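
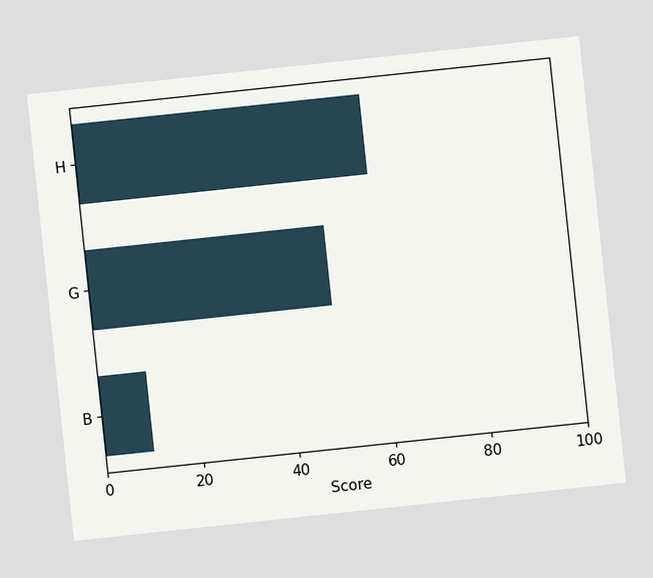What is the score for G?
The chart is tilted about 6° counter-clockwise. Reading along the chart's x-axis, the G bar reaches 50.

50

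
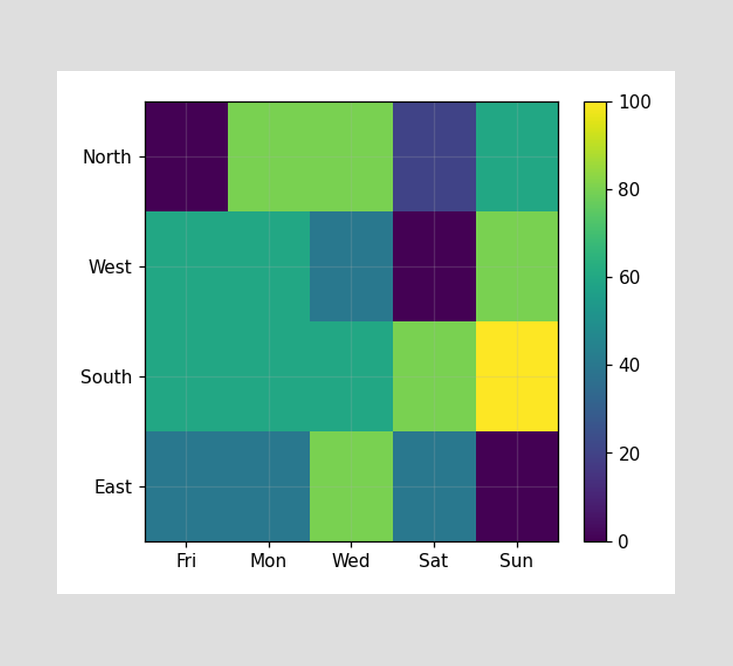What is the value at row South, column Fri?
60

Matching cell (South, Fri) against the colorbar gives 60.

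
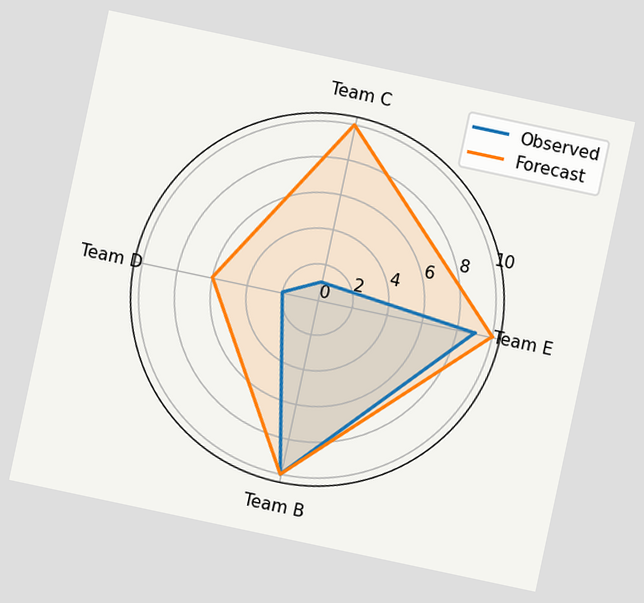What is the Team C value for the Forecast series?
10

The chart is tilted about 12° clockwise. On the Team C axis, Forecast reaches 10.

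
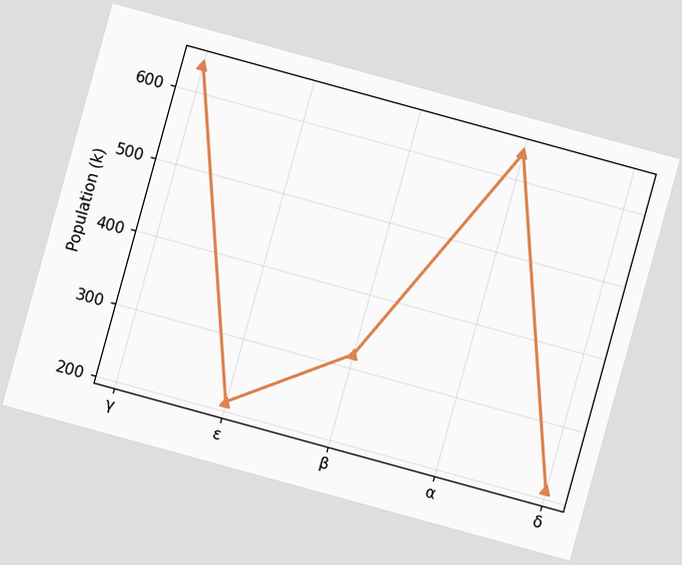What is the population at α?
The chart is tilted about 15° clockwise. At α, the line is at 636k.

636k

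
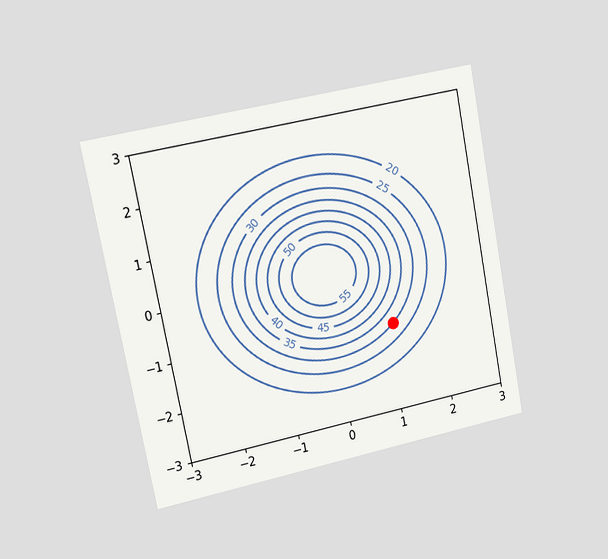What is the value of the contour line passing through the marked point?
The chart is tilted about 11° counter-clockwise and viewed slightly from the left. The marked point sits on the contour labelled 30.

30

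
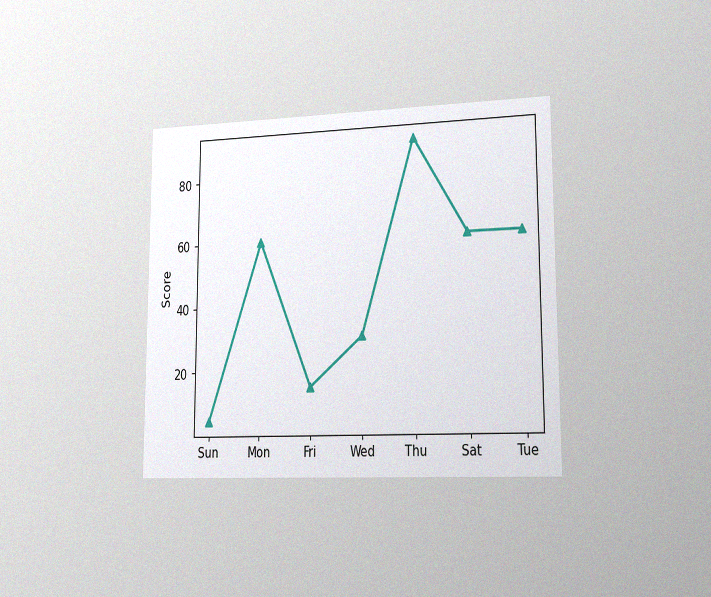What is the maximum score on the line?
90

The chart is viewed slightly from the right, with some photo noise. The highest point is at Thu, and reading across to the y-axis gives 90.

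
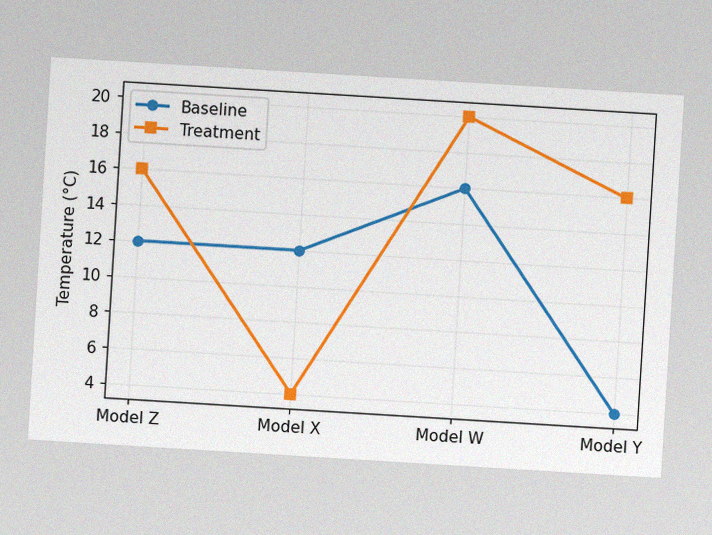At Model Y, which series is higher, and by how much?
Treatment, by 12°C

The chart is tilted about 3° clockwise, with some photo noise. At Model Y, Treatment sits above the other line by 12°C.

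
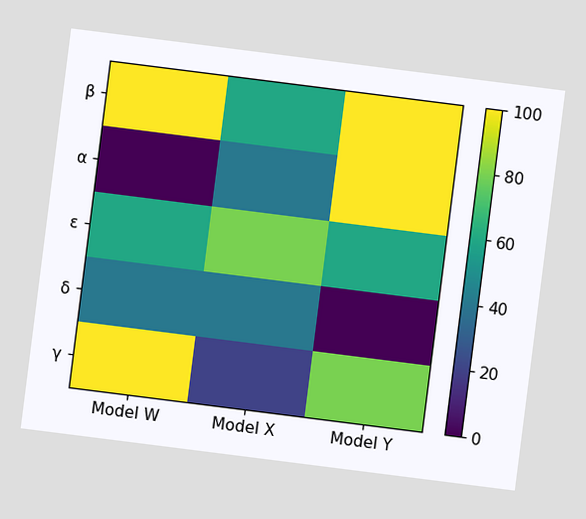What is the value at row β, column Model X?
The chart is tilted about 7° clockwise. Matching cell (β, Model X) against the colorbar gives 60.

60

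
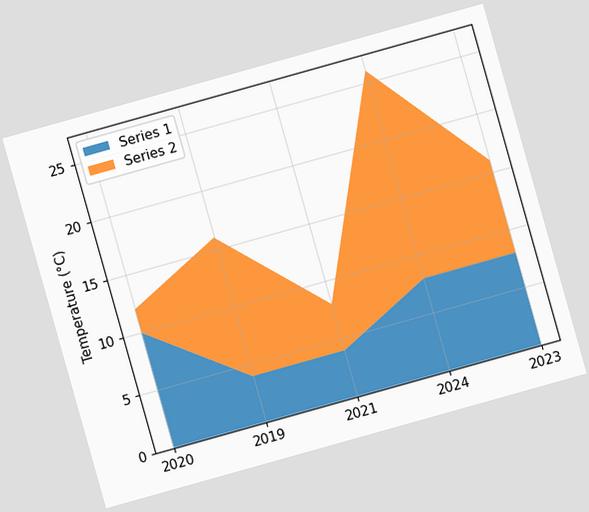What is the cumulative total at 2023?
The chart is tilted about 16° counter-clockwise. The stacked total at 2023 reaches 16°C.

16°C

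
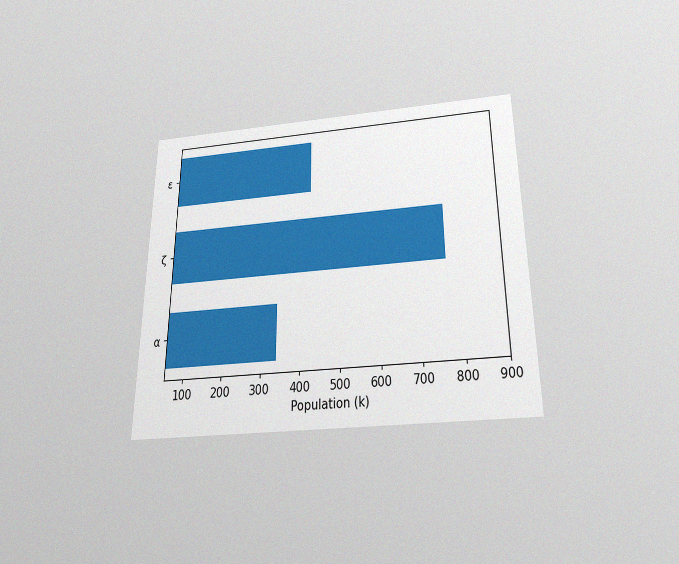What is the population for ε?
The chart is viewed slightly from below, with some photo noise. Reading along the chart's x-axis, the ε bar reaches 425k.

425k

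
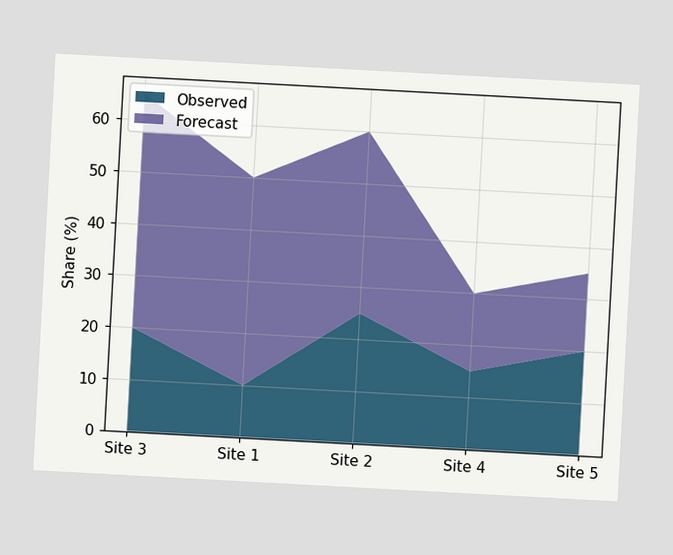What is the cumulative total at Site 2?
The chart is tilted about 3° clockwise. The stacked total at Site 2 reaches 60%.

60%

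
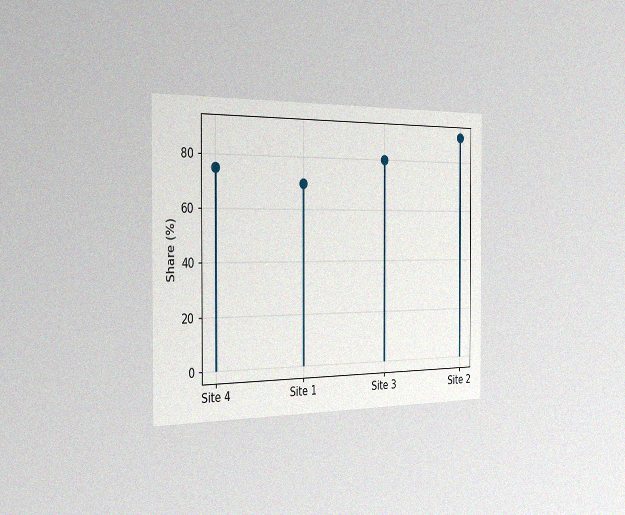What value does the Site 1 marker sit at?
The chart is viewed slightly from the left, with some photo noise. The Site 1 marker sits at 70%.

70%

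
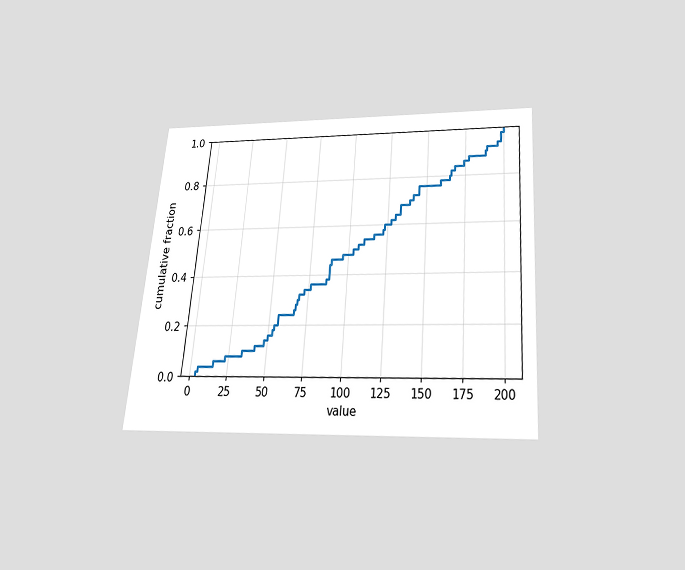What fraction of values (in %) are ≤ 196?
94%

The chart is tilted about 5° clockwise and viewed slightly from below. At x=196 the ECDF step is at 94%.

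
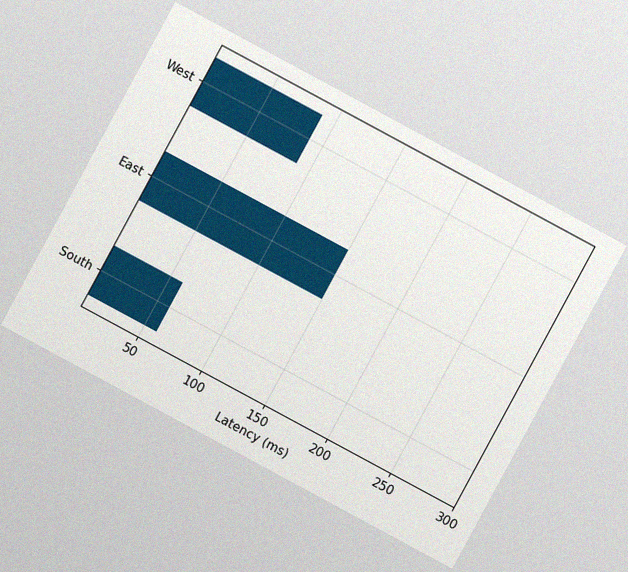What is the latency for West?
90ms

The chart is tilted about 28° clockwise, with some photo noise. Reading along the chart's x-axis, the West bar reaches 90ms.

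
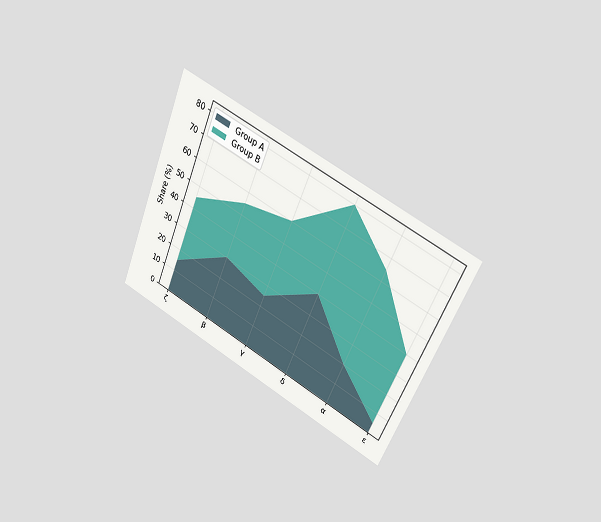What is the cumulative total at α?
65%

The chart is tilted about 23° clockwise and viewed at a slight angle. The stacked total at α reaches 65%.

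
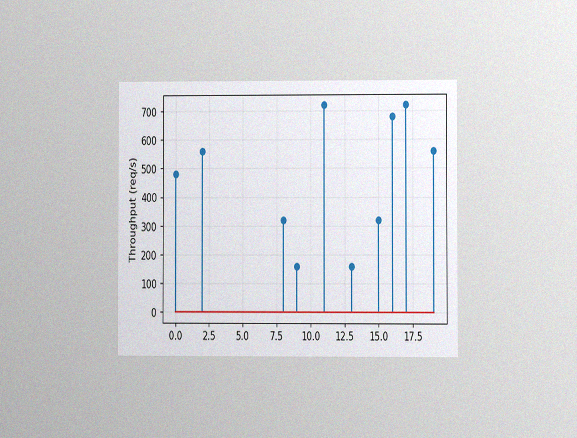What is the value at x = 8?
320req/s

The chart is viewed at a slight angle, with some photo noise. The stem at x=8 reaches 320req/s.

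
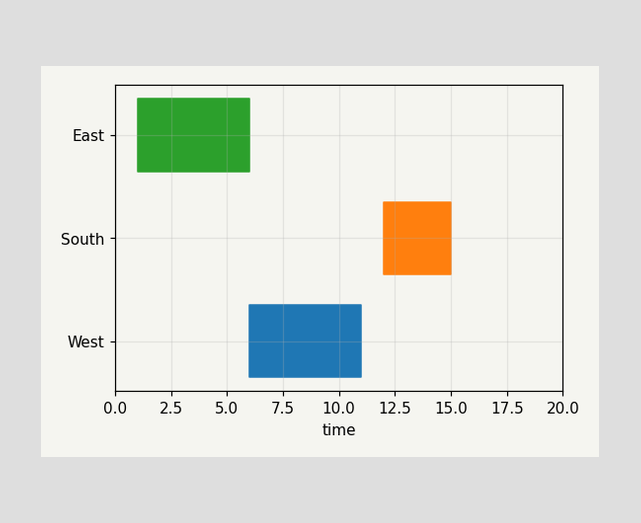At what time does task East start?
1

The East bar begins at t=1.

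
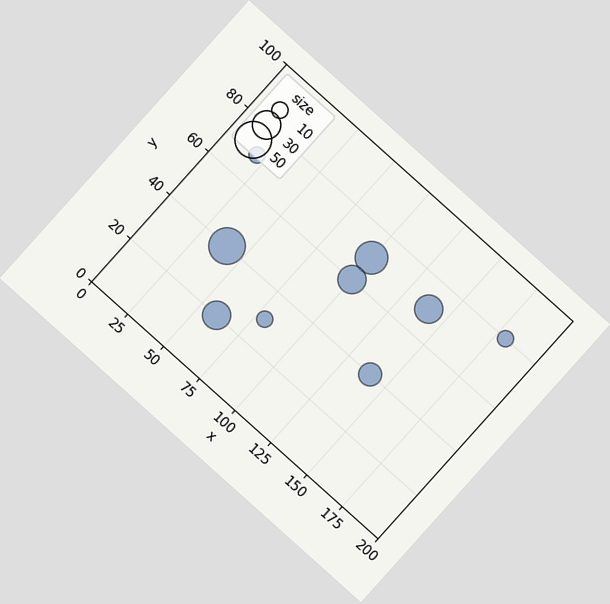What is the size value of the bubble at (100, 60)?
The chart is tilted about 42° clockwise. Matching the bubble at (100, 60) against the size legend gives 30.

30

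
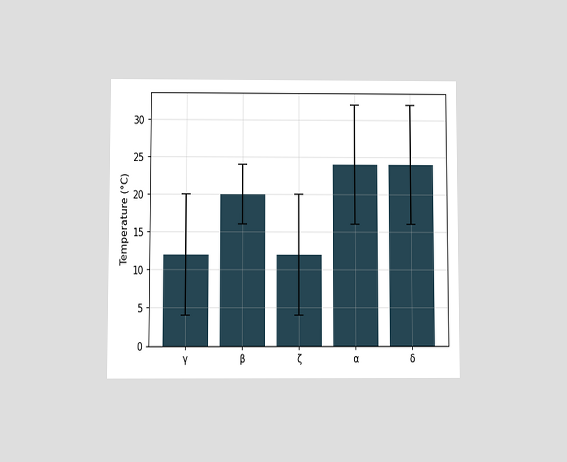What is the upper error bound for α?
The chart is viewed slightly from below. The α bar's upper whisker reaches 32°C.

32°C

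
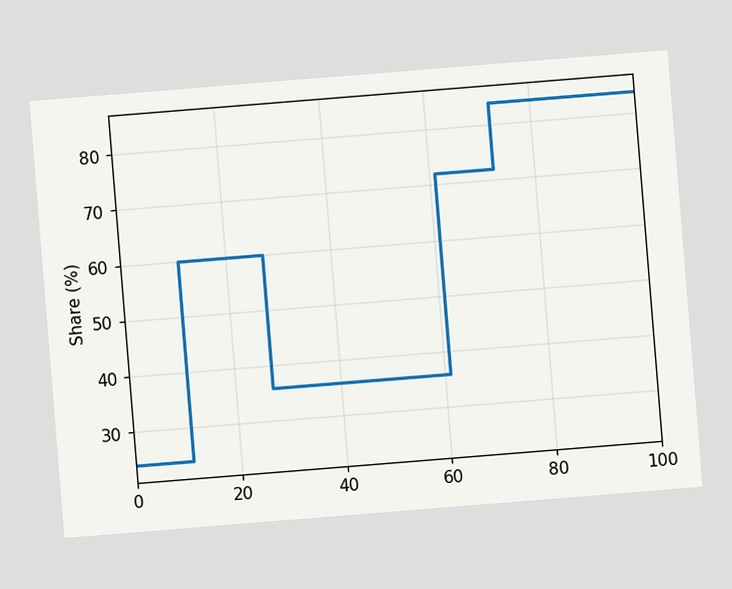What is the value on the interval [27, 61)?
The chart is tilted about 5° counter-clockwise. On [27, 61) the step sits at 36%.

36%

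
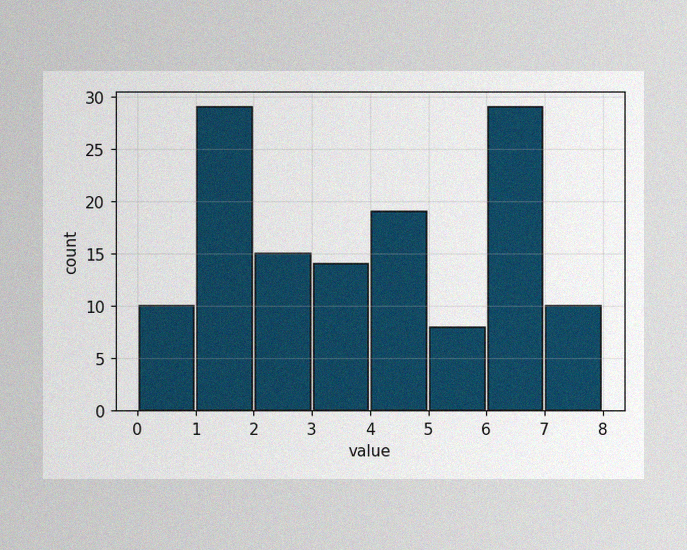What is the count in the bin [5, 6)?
8

The image has some photo noise and uneven lighting. The [5, 6) bin has height 8.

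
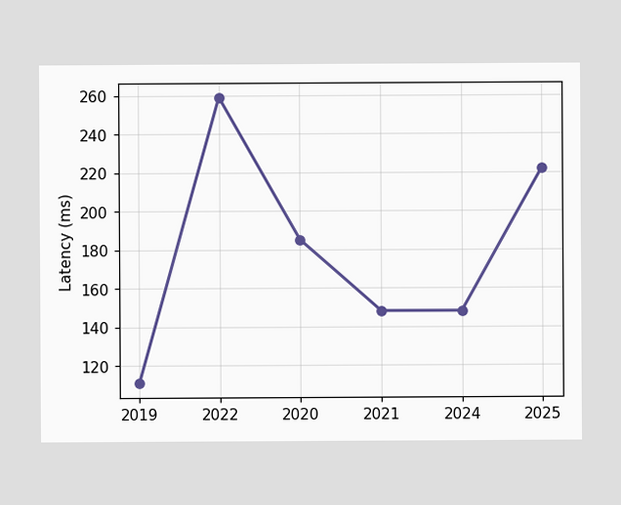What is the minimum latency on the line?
The lowest point is at 2019, and reading across to the y-axis gives 111ms.

111ms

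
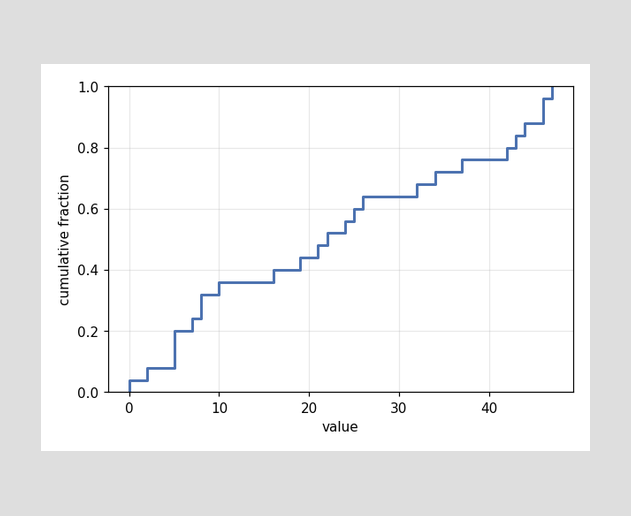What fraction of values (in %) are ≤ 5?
At x=5 the ECDF step is at 20%.

20%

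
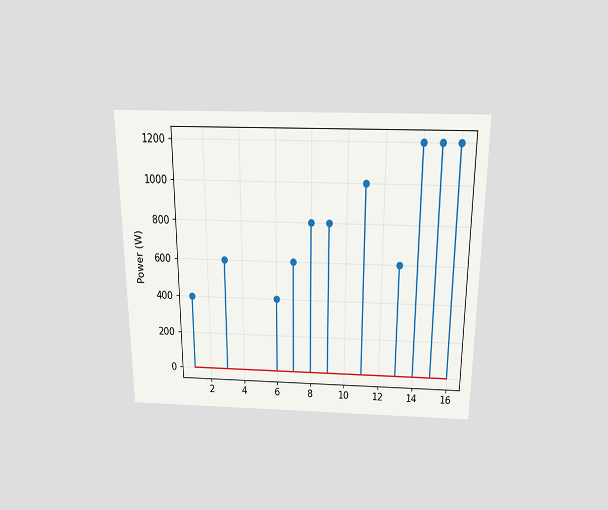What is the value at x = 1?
The chart is viewed slightly from above. The stem at x=1 reaches 400W.

400W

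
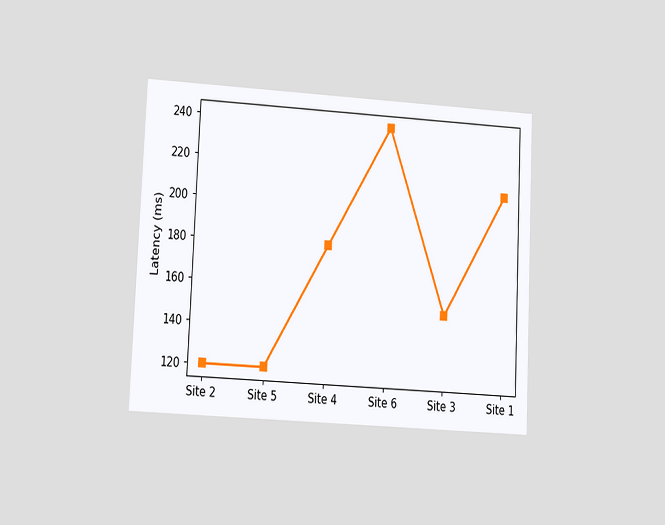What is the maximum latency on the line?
The chart is tilted about 3° clockwise and viewed at a slight angle. The highest point is at Site 6, and reading across to the y-axis gives 240ms.

240ms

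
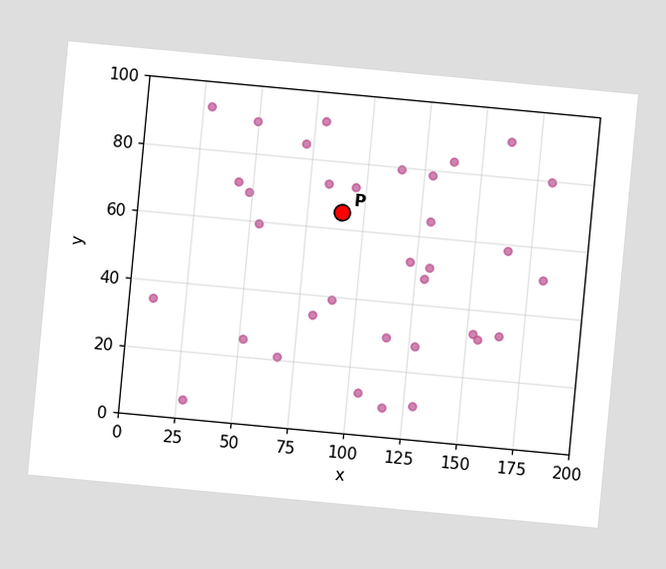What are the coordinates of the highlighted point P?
The chart is tilted about 5° clockwise. Following the gridlines from P to each axis, P sits at (90, 65).

(90, 65)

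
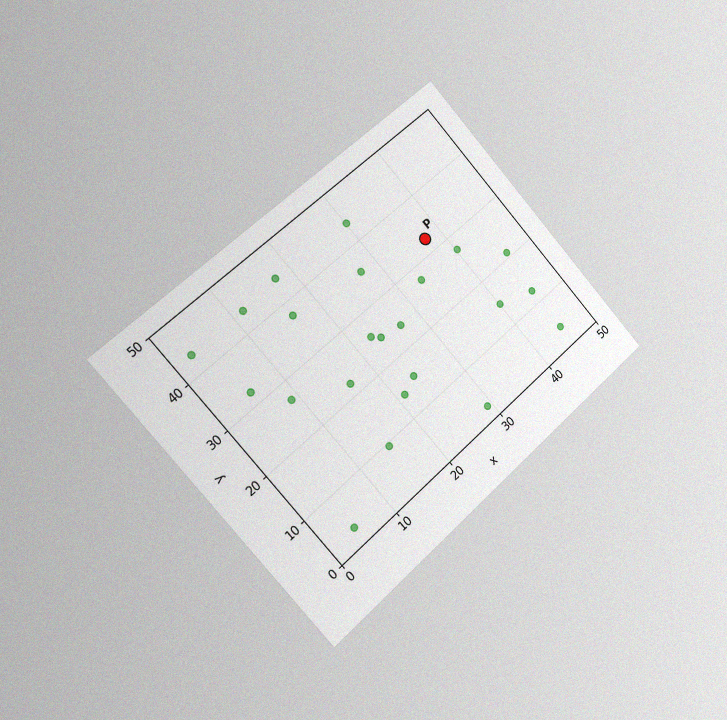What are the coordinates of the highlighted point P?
(37.5, 32.5)

The chart is tilted about 42° counter-clockwise and viewed slightly from the left, with some photo noise. Following the gridlines from P to each axis, P sits at (37.5, 32.5).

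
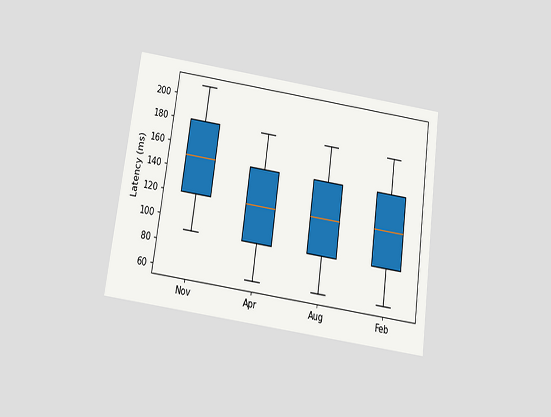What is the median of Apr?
The chart is tilted about 8° clockwise and viewed slightly from below. The median line in the Apr box sits at 120ms.

120ms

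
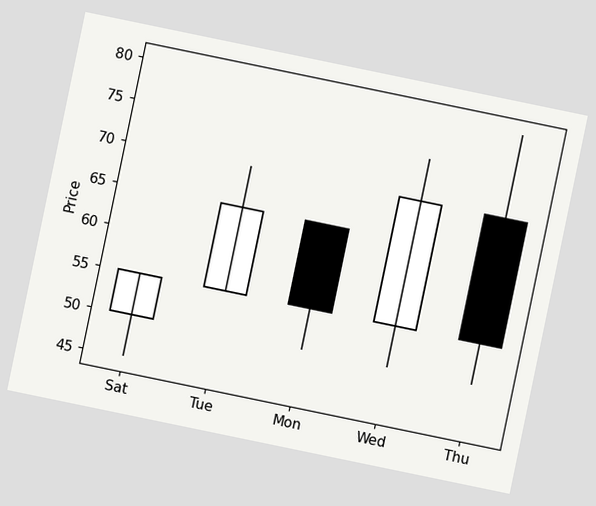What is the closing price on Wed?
70

The chart is tilted about 12° clockwise. The Wed candle closes at 70.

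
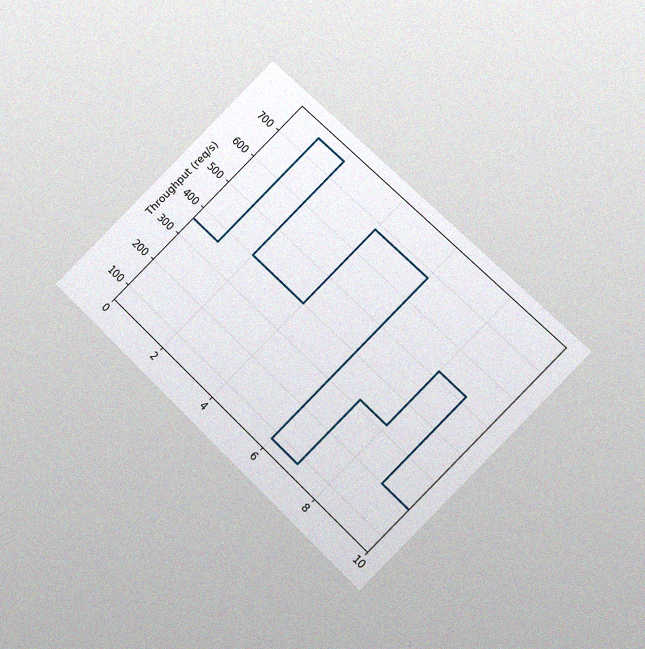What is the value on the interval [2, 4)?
400req/s

The chart is tilted about 45° clockwise and viewed at a slight angle, with some photo noise. On [2, 4) the step sits at 400req/s.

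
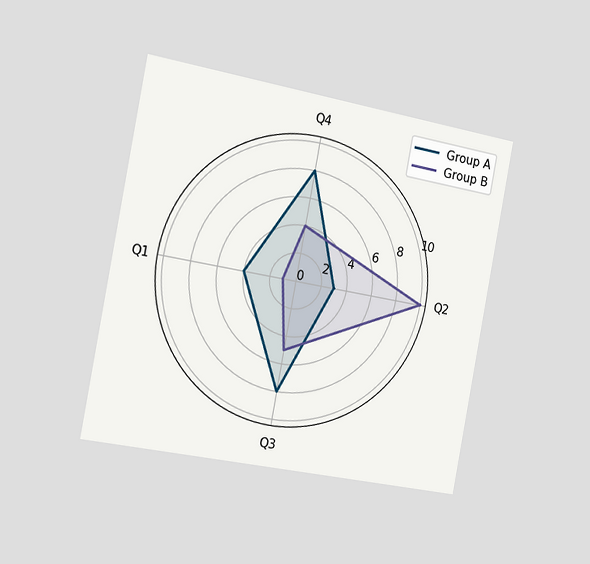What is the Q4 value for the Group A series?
The chart is tilted about 11° clockwise and viewed slightly from the left. On the Q4 axis, Group A reaches 8.

8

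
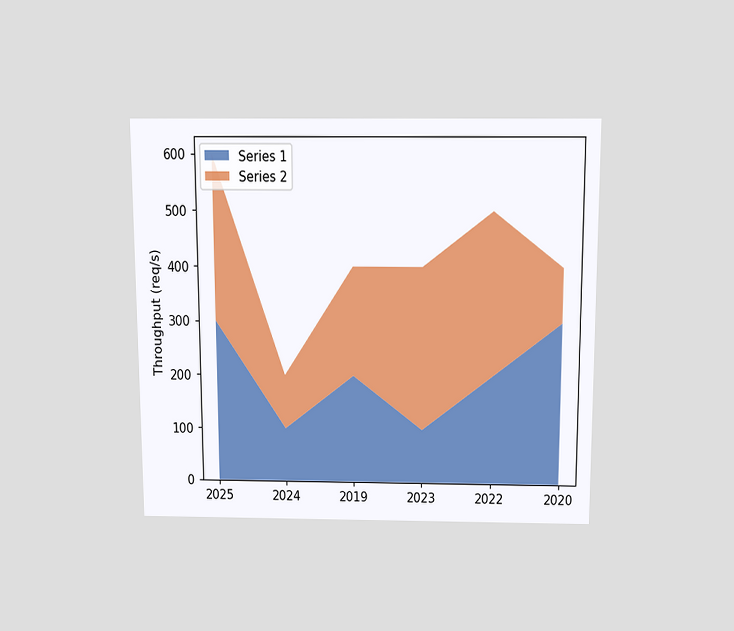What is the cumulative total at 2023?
The chart is viewed slightly from above. The stacked total at 2023 reaches 400req/s.

400req/s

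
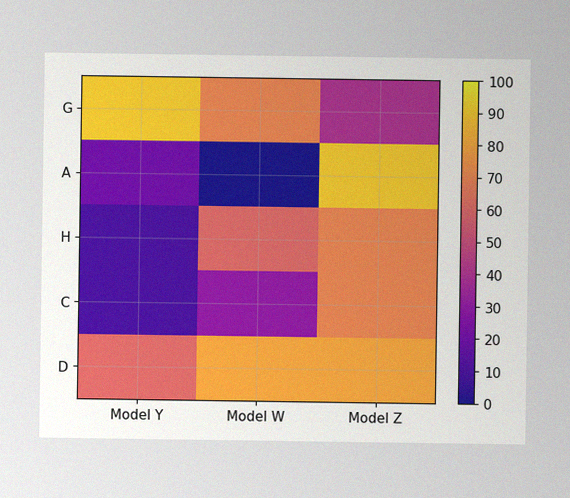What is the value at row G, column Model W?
The image has some photo noise and uneven lighting. Matching cell (G, Model W) against the colorbar gives 70.

70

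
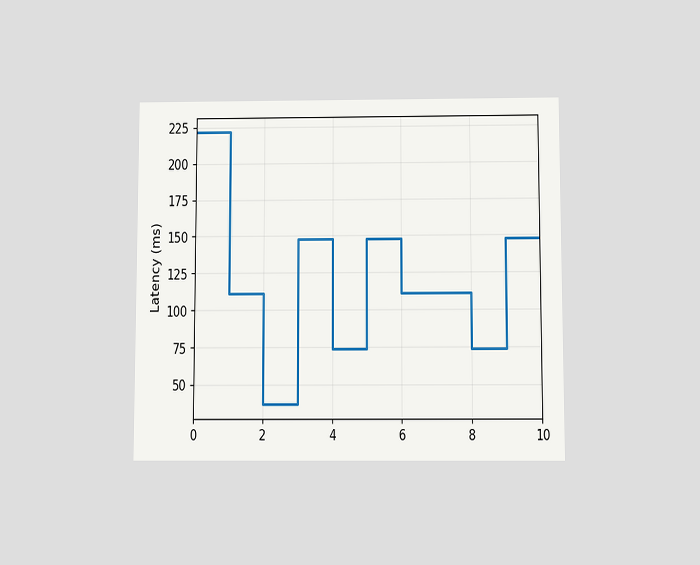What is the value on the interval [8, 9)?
74ms

The chart is viewed slightly from below. On [8, 9) the step sits at 74ms.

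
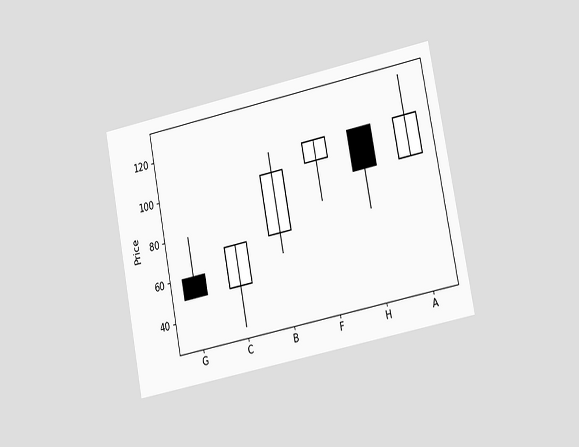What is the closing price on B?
The chart is tilted about 11° counter-clockwise and viewed slightly from the right. The B candle closes at 100.

100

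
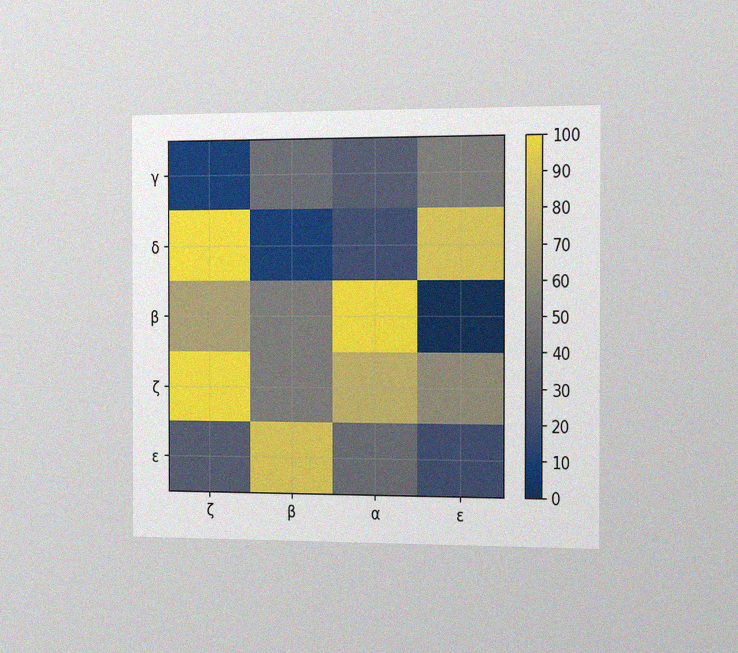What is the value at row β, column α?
100

The chart is viewed slightly from the right, with some photo noise. Matching cell (β, α) against the colorbar gives 100.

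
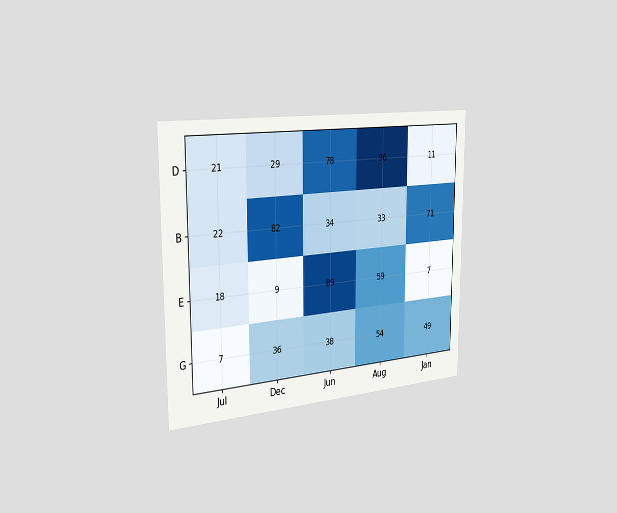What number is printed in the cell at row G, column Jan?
49

The chart is viewed slightly from the left. The (G, Jan) cell reads 49.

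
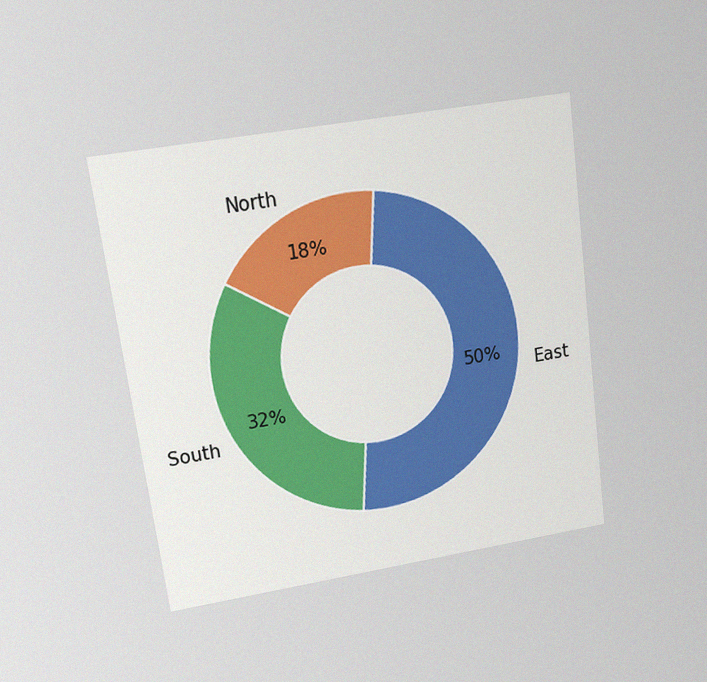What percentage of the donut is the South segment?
32%

The chart is tilted about 8° counter-clockwise and viewed at a slight angle, with some photo noise. The South segment takes up 32% of the ring.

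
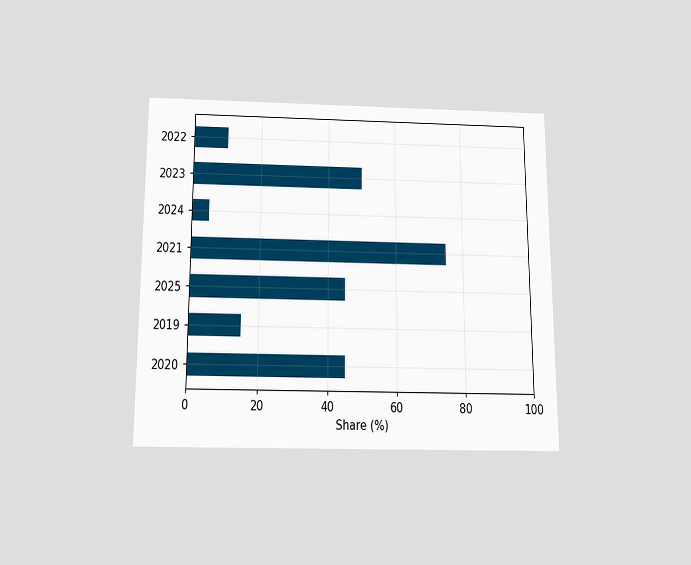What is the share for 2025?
The chart is viewed slightly from below. Reading along the chart's x-axis, the 2025 bar reaches 45%.

45%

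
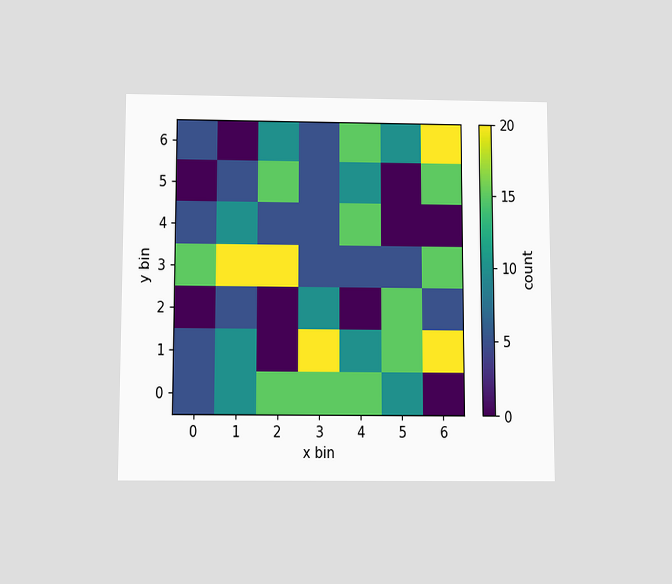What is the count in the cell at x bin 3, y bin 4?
The chart is viewed slightly from below. Matching the cell (3, 4) against the colorbar gives 5.

5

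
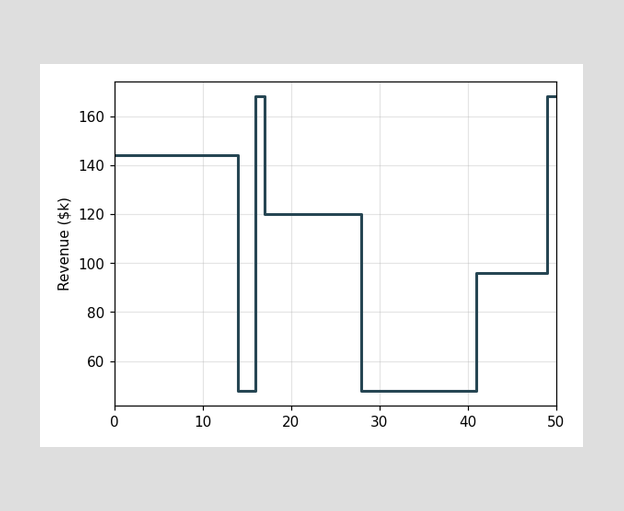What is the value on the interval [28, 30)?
On [28, 30) the step sits at $48k.

$48k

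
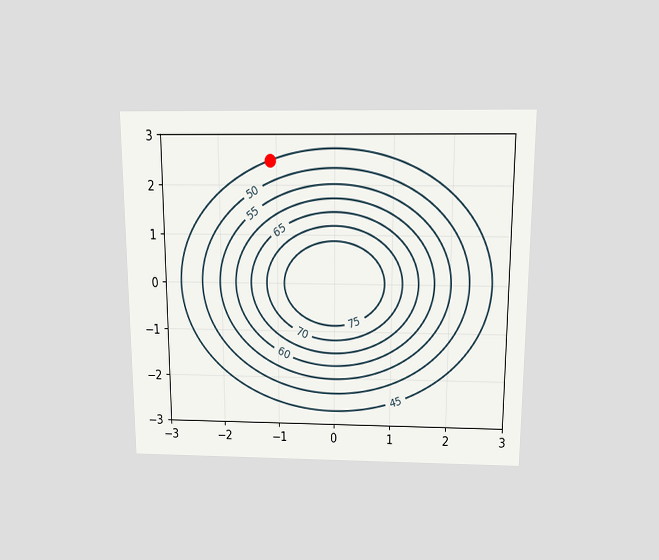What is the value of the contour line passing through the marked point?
The chart is viewed slightly from above. The marked point sits on the contour labelled 45.

45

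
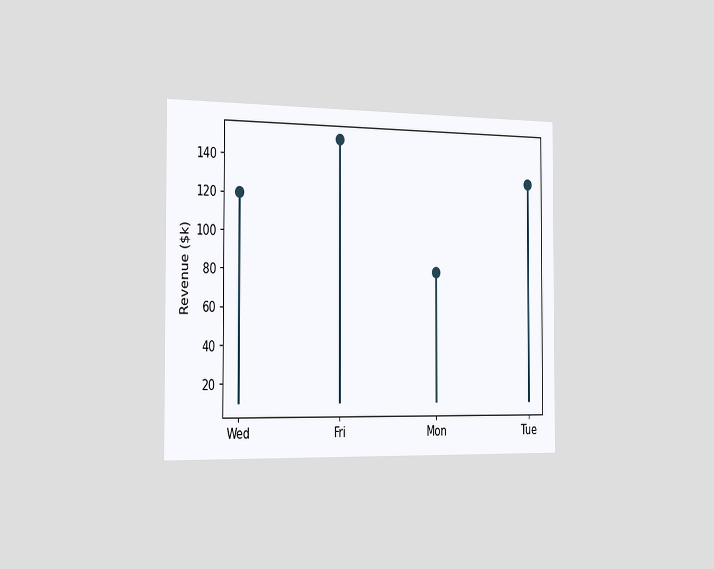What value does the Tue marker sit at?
$130k

The chart is viewed slightly from the left. The Tue marker sits at $130k.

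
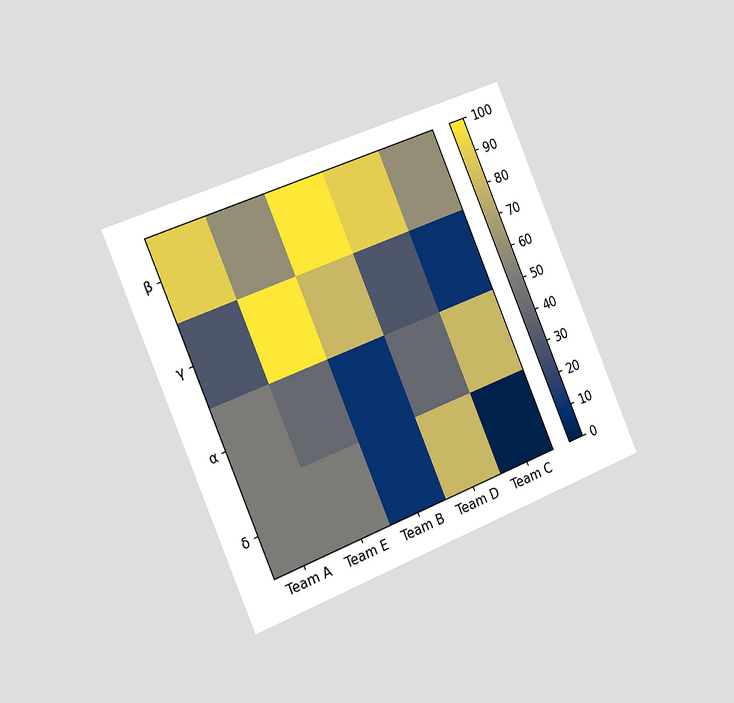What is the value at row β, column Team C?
The chart is tilted about 23° counter-clockwise and viewed slightly from the left. Matching cell (β, Team C) against the colorbar gives 60.

60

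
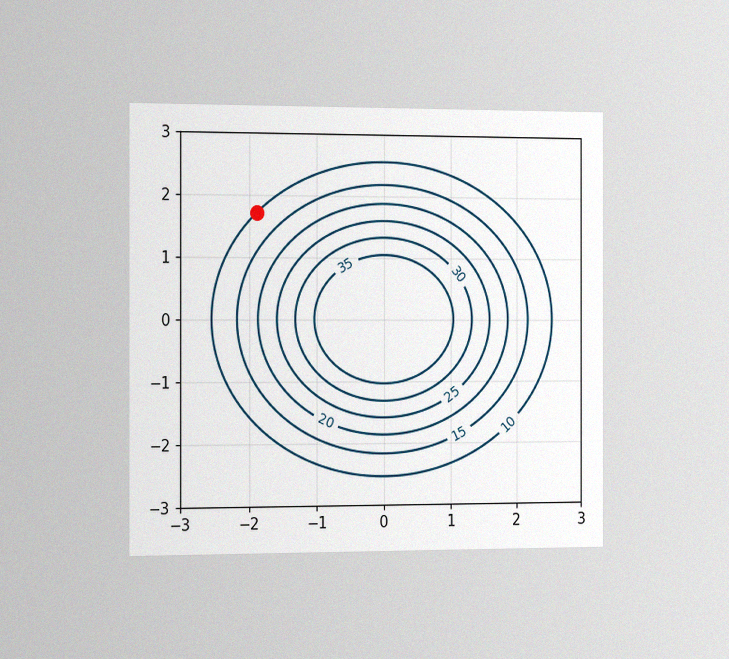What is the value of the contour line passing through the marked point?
The chart is viewed slightly from the left, with some photo noise. The marked point sits on the contour labelled 10.

10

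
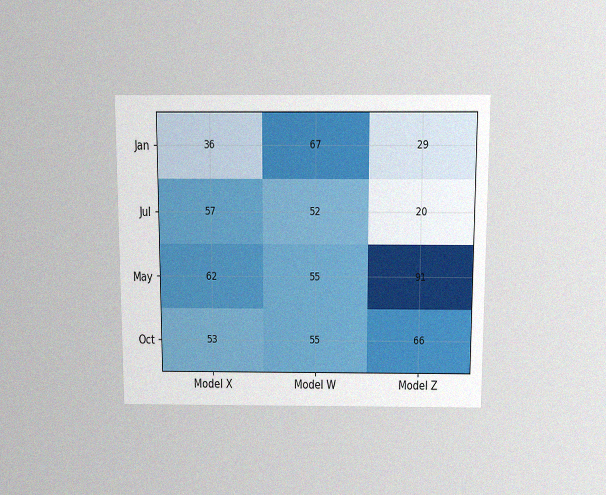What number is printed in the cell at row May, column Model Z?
The chart is viewed slightly from above, with some photo noise. The (May, Model Z) cell reads 91.

91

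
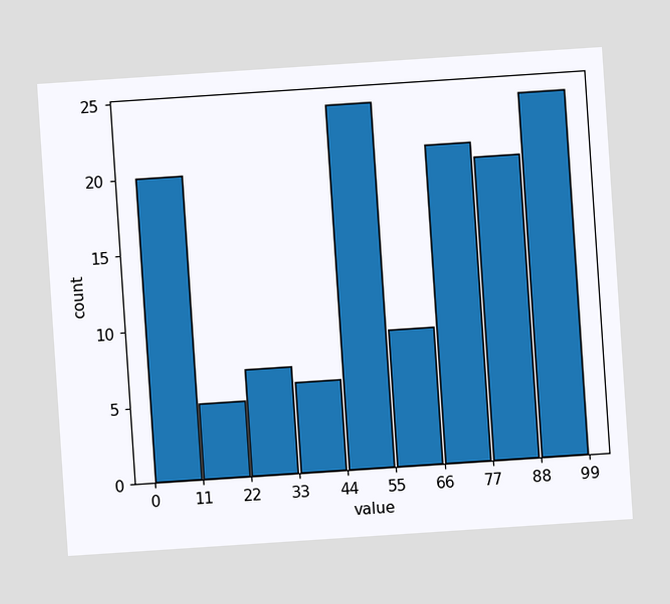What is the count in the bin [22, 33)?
7

The chart is tilted about 4° counter-clockwise. The [22, 33) bin has height 7.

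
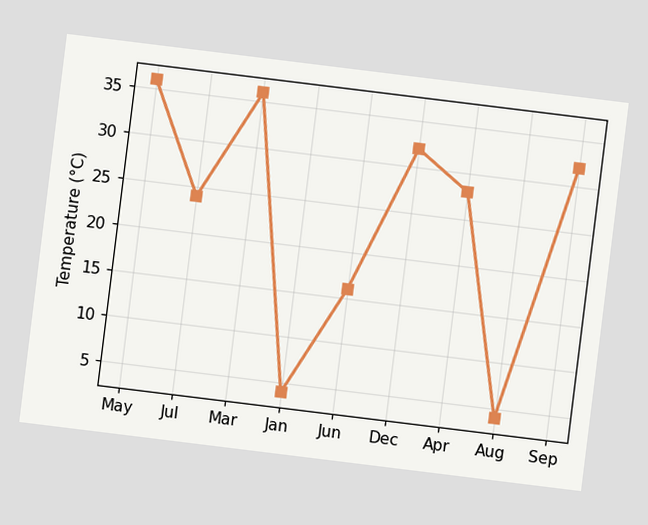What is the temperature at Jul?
24°C

The chart is tilted about 7° clockwise. At Jul, the line is at 24°C.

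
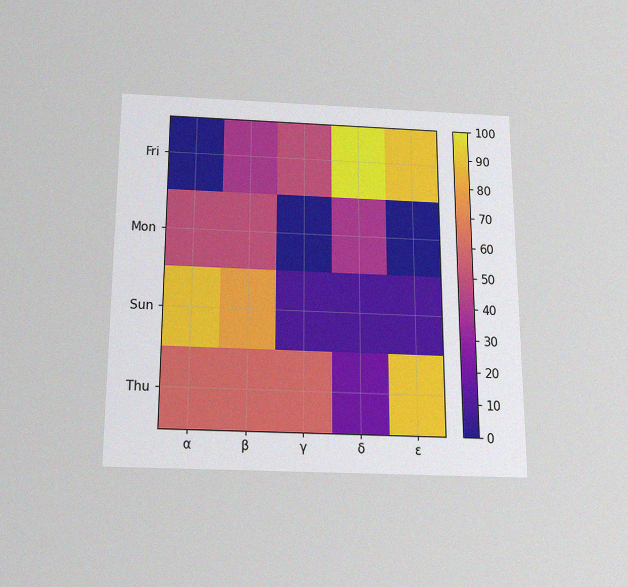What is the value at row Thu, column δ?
The chart is viewed slightly from below, with some photo noise. Matching cell (Thu, δ) against the colorbar gives 20.

20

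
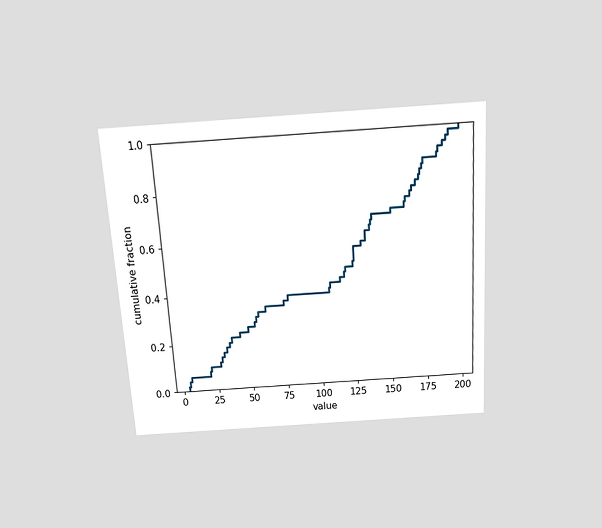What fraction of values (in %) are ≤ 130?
The chart is tilted about 4° counter-clockwise and viewed slightly from above. At x=130 the ECDF step is at 58%.

58%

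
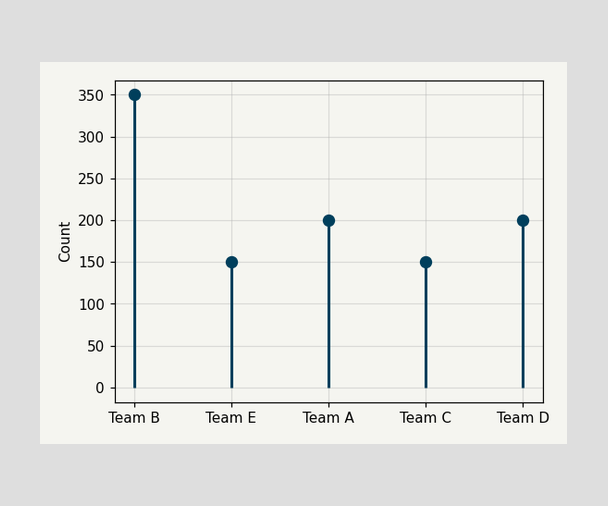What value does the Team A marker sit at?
200

The Team A marker sits at 200.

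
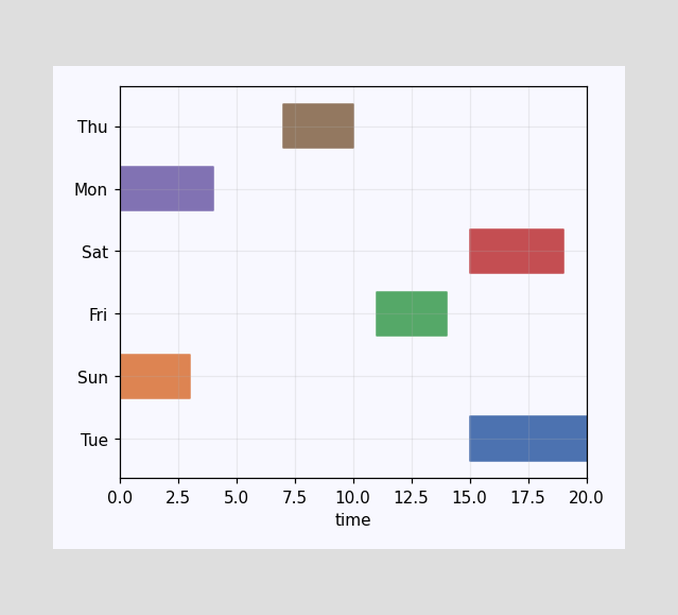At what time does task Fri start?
11

The Fri bar begins at t=11.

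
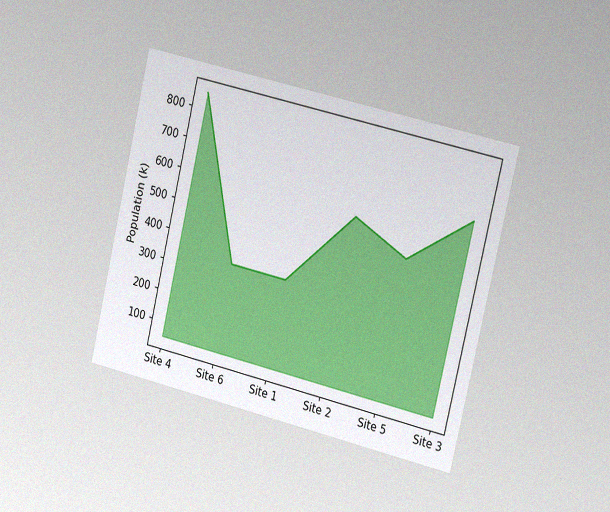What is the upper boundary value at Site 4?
The chart is tilted about 13° clockwise and viewed slightly from the right, with some photo noise. At Site 4 the upper boundary is at 850k.

850k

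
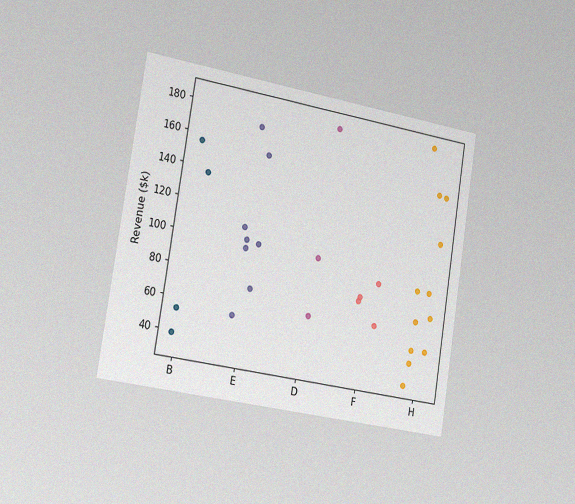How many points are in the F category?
4

The chart is tilted about 9° clockwise and viewed slightly from the left, with some photo noise. Counting the markers in the F column gives 4.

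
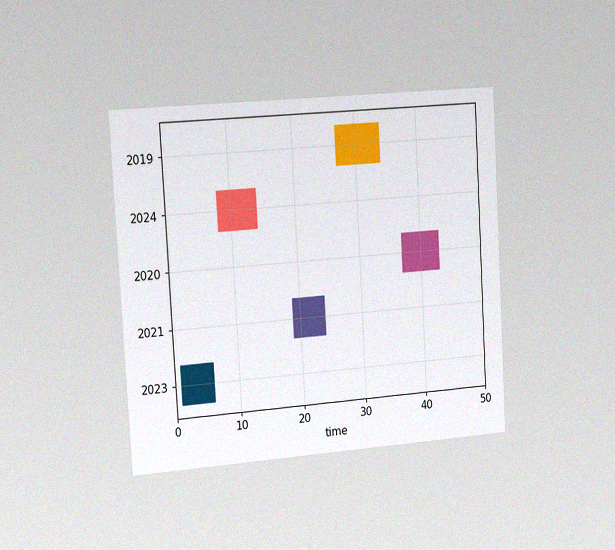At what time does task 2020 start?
The chart is tilted about 3° counter-clockwise and viewed slightly from the left, with some photo noise. The 2020 bar begins at t=37.

37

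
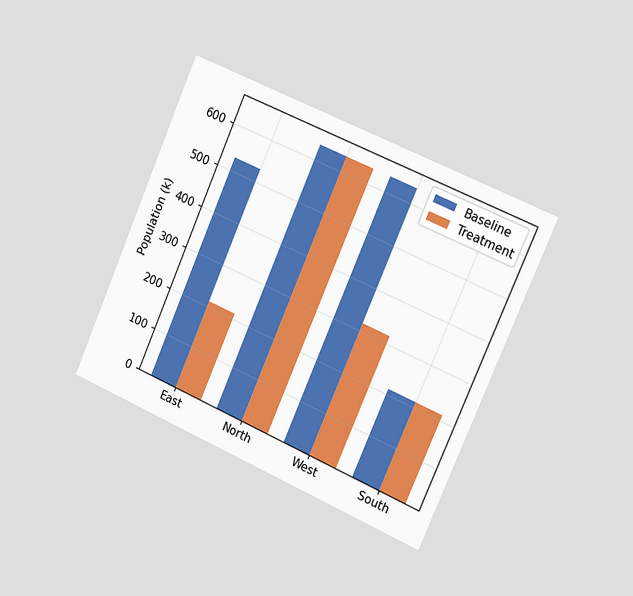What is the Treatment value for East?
The chart is tilted about 23° clockwise and viewed slightly from the right. The Treatment bar at East reaches 212k on the y-axis.

212k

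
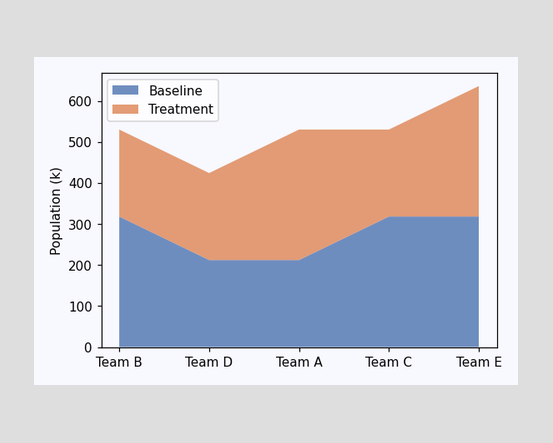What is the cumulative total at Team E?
The stacked total at Team E reaches 636k.

636k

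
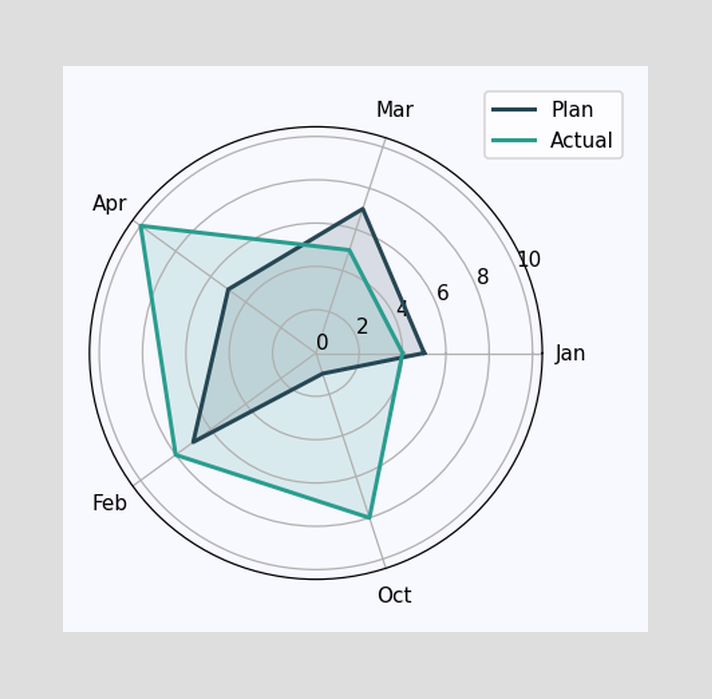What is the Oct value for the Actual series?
On the Oct axis, Actual reaches 8.

8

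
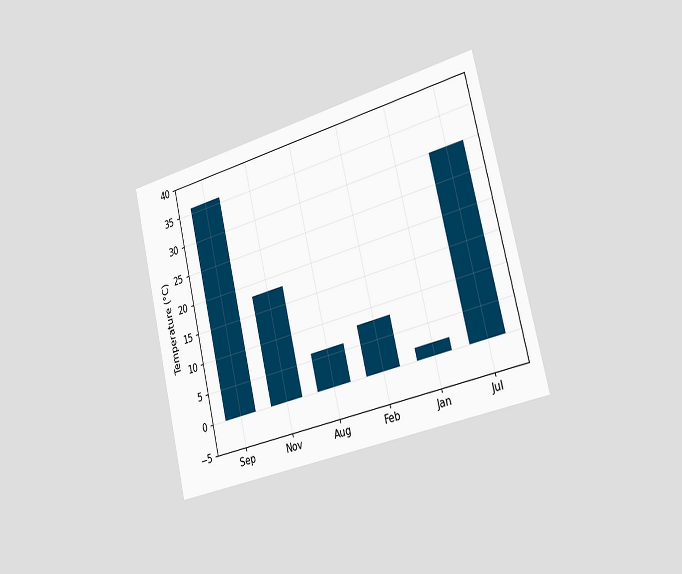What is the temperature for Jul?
30°C

The chart is tilted about 13° counter-clockwise and viewed slightly from the right. Reading along the chart's y-axis, the Jul bar reaches 30°C.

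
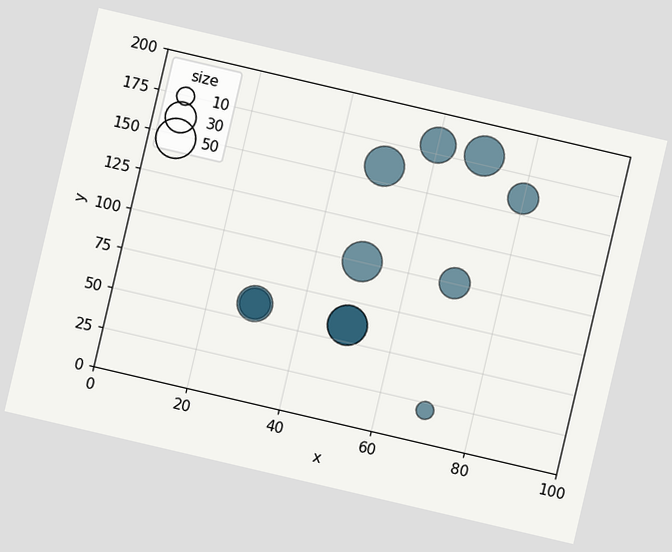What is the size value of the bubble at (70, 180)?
The chart is tilted about 13° clockwise. Matching the bubble at (70, 180) against the size legend gives 50.

50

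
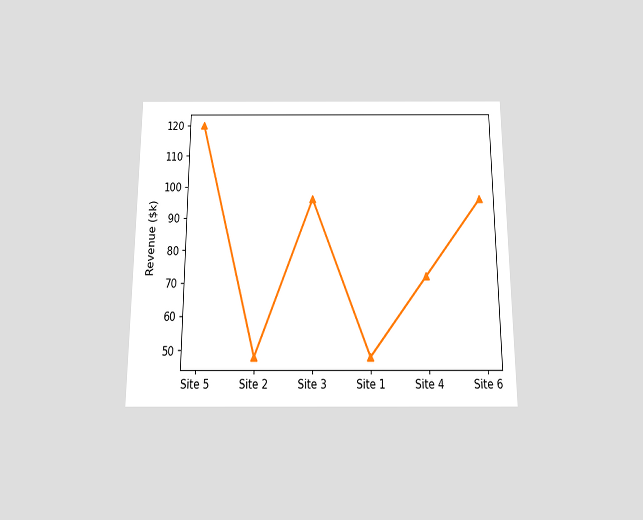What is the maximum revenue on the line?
$120k

The chart is viewed slightly from below. The highest point is at Site 5, and reading across to the y-axis gives $120k.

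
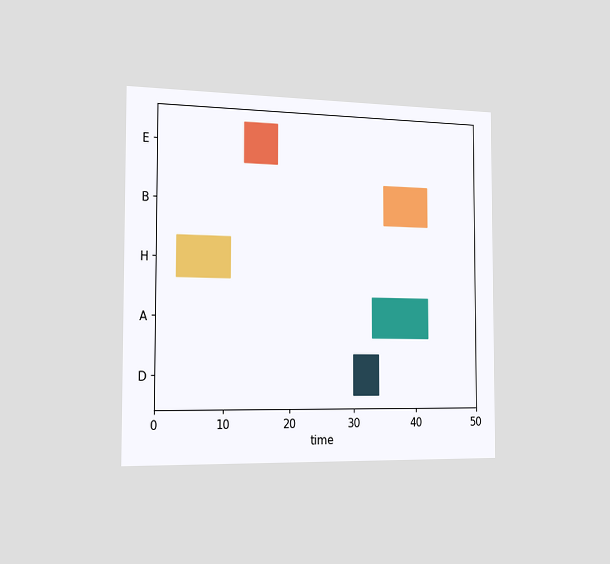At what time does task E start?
13

The chart is viewed slightly from the left. The E bar begins at t=13.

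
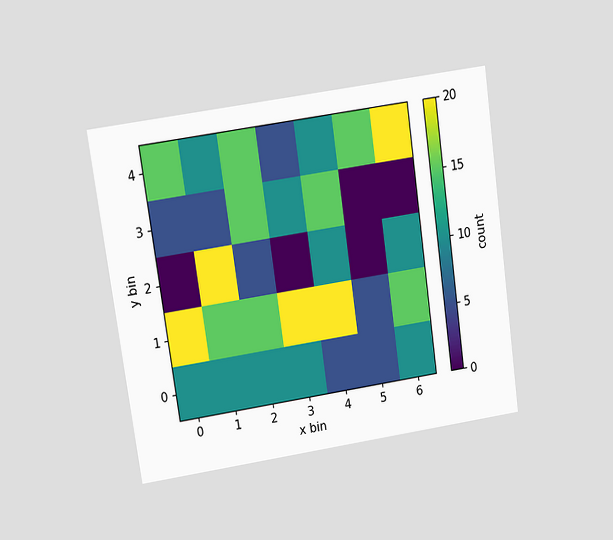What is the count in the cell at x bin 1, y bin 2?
20

The chart is tilted about 8° counter-clockwise and viewed at a slight angle. Matching the cell (1, 2) against the colorbar gives 20.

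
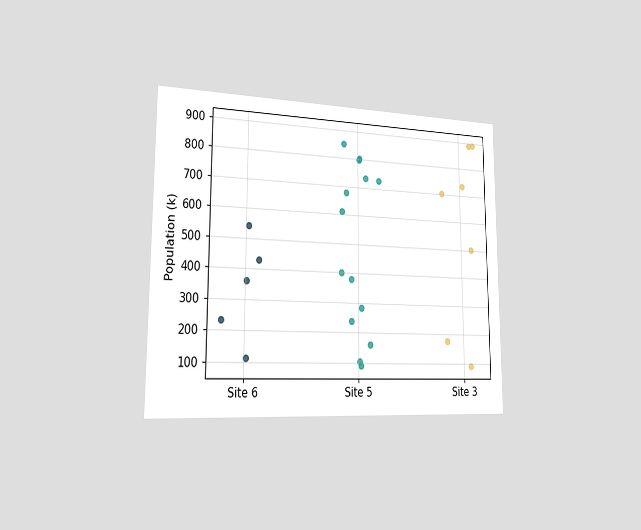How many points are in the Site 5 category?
The chart is viewed slightly from the left. Counting the markers in the Site 5 column gives 14.

14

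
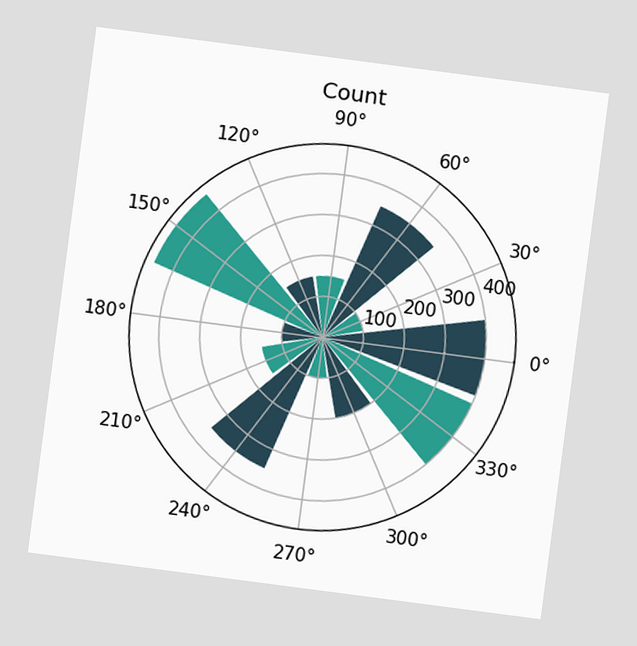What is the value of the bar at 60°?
350

The chart is tilted about 7° clockwise. The bar at 60° reaches 350 on the radial axis.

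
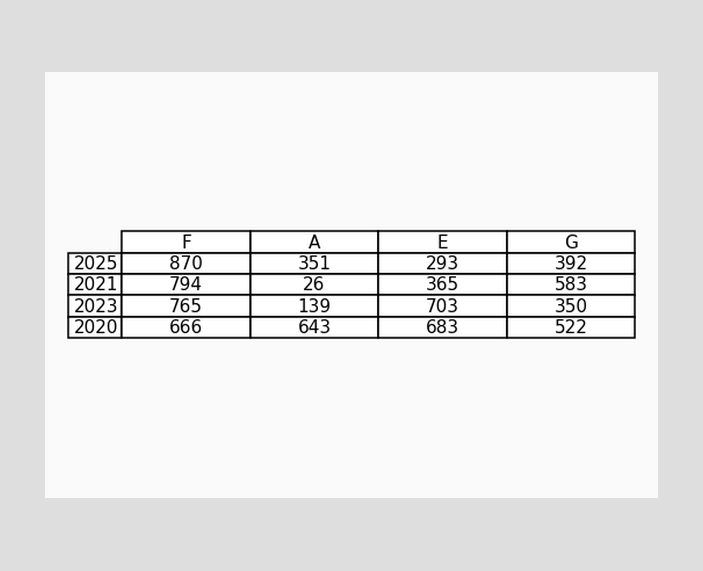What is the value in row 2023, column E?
The (2023, E) cell reads 703.

703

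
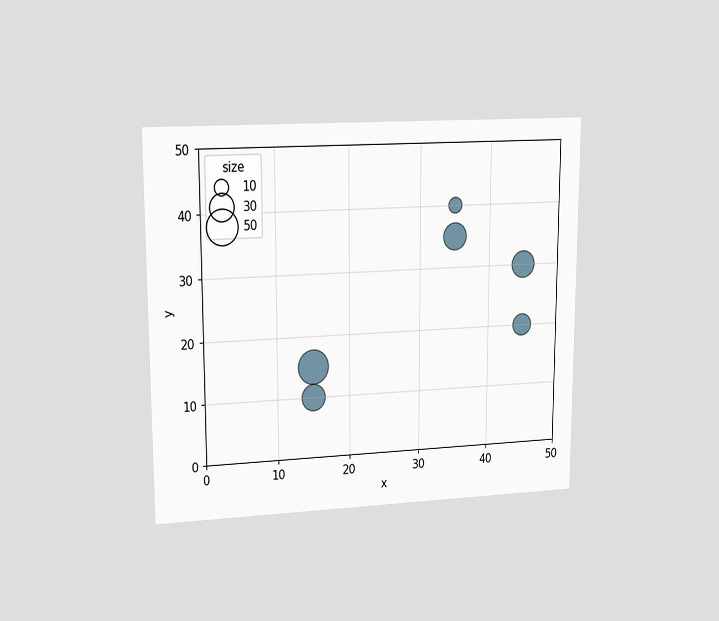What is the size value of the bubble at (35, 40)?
10

The chart is viewed at a slight angle. Matching the bubble at (35, 40) against the size legend gives 10.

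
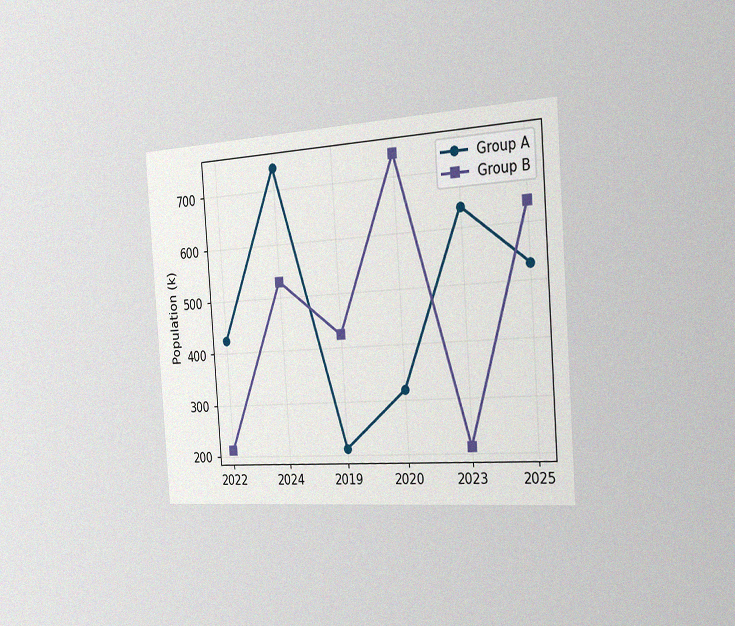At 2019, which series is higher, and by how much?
Group B, by 212k

The chart is tilted about 4° counter-clockwise and viewed slightly from the right, with some photo noise. At 2019, Group B sits above the other line by 212k.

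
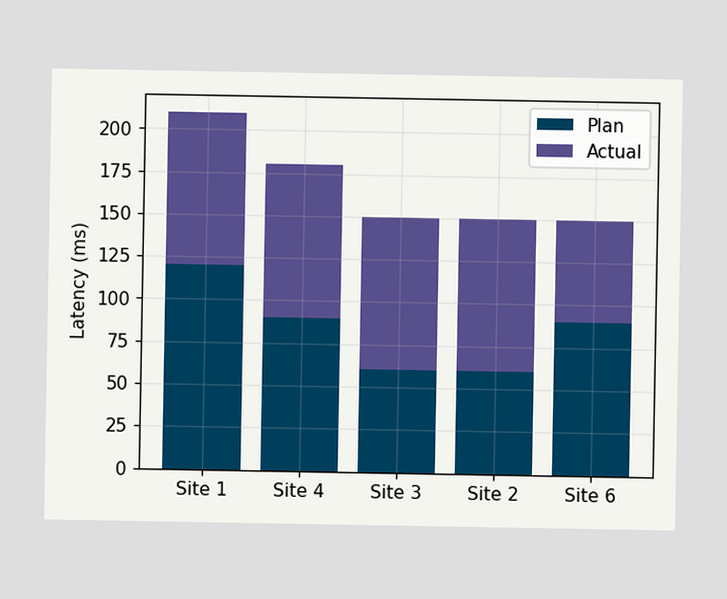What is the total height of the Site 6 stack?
150ms

The Site 6 stack's top reaches 150ms on the y-axis.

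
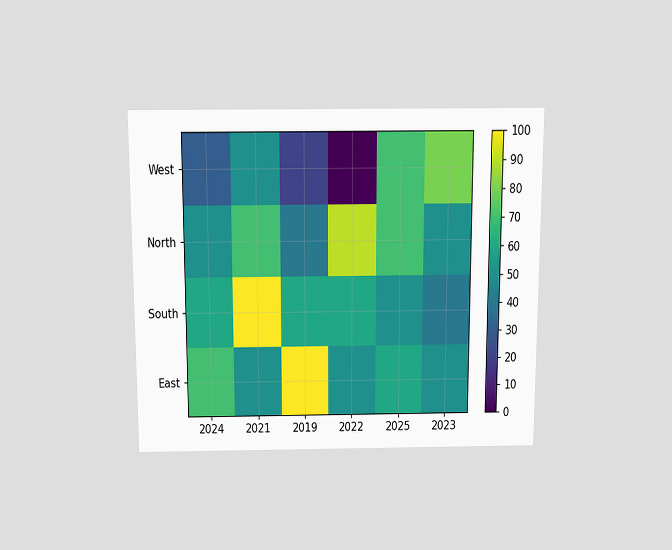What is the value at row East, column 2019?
The chart is viewed slightly from above. Matching cell (East, 2019) against the colorbar gives 100.

100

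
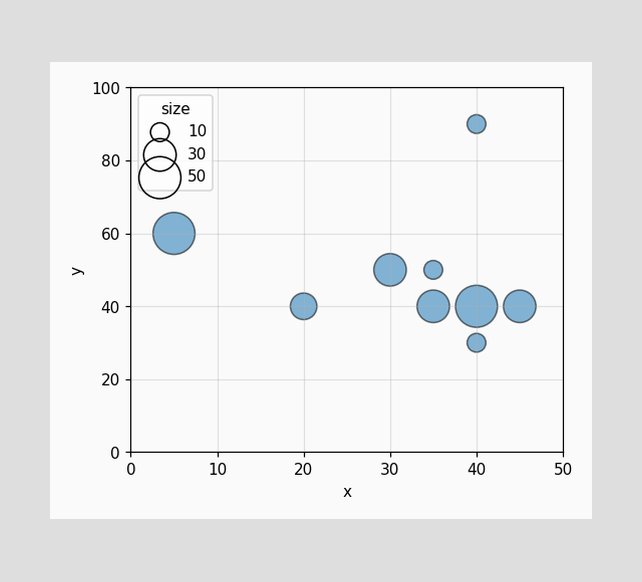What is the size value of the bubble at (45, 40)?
Matching the bubble at (45, 40) against the size legend gives 30.

30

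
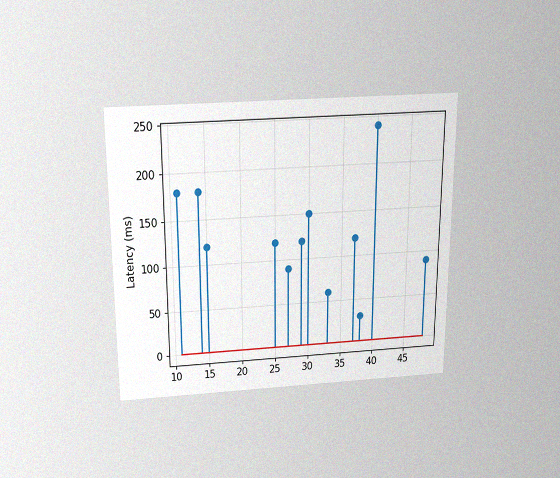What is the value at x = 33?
60ms

The chart is viewed slightly from above, with some photo noise. The stem at x=33 reaches 60ms.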